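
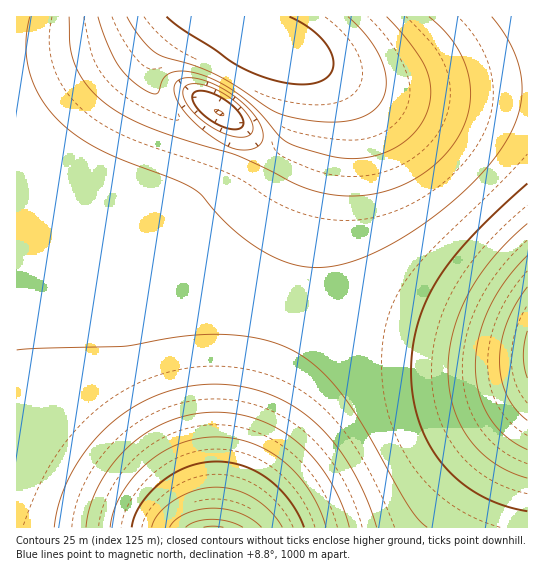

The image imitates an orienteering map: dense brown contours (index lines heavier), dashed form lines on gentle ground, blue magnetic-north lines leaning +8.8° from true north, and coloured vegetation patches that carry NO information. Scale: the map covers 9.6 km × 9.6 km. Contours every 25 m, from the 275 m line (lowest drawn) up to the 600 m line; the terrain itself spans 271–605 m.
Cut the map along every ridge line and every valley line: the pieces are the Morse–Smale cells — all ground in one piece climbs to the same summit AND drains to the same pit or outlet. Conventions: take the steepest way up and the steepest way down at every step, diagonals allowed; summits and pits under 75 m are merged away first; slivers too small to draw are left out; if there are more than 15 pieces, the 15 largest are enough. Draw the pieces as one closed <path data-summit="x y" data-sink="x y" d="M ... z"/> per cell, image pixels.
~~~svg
<path data-summit="213 527" data-sink="527 354" d="M17 148l0 380 511-1-1-176-34-3-68-13-138-34-52-17-38-19-30-18-25-20-33-34-42-14-30-16z"/><path data-summit="275 46" data-sink="527 354" d="M527 16l-298 0 29 24 32 13 7 13 0 31-6 32-12 18-16 8-17 0-12-3-29-13-23-16-18-18-8-12-5-16 2-18 32-43-168 0-1 131 21 16 30 16 42 14 33 34 25 20 30 18 38 19 52 17 138 34 68 13 34 3z"/><path data-summit="275 46" data-sink="219 113" d="M227 16l-41 0-31 41-4 12 1 14 12 22 18 18 16 12 36 17 12 3 17 0 16-8 12-18 6-32 0-31-7-13-32-13z"/>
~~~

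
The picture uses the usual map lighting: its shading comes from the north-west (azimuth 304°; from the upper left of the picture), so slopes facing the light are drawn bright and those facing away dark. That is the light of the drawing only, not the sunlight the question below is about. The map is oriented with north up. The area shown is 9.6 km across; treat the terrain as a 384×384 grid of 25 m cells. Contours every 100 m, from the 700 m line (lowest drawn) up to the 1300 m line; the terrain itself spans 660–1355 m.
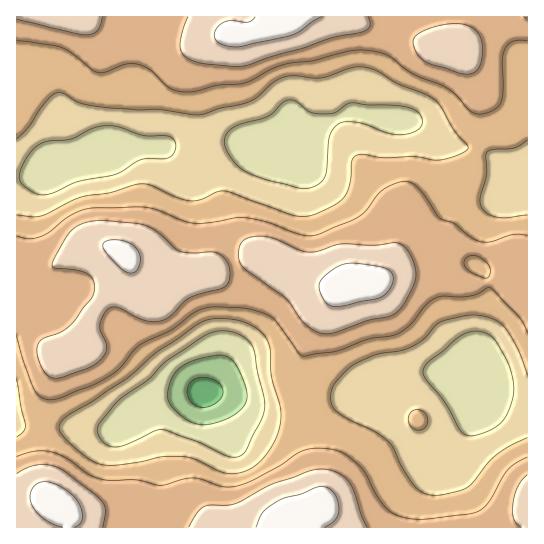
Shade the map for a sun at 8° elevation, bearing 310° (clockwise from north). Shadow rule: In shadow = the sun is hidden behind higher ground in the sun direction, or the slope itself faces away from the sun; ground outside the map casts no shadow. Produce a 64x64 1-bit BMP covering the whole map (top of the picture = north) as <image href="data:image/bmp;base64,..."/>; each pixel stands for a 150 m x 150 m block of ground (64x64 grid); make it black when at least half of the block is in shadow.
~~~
<image width="64" height="64" href="data:image/bmp;base64,Qk0+AgAAAAAAAD4AAAAoAAAAQAAAAEAAAAABAAEAAAAAAAACAAATCwAAEwsAAAIAAAAAAAAA////AAAAAAAD+AAAA/AAAAD4AAAB+AAAAAAAAAD4AAAAAAAAAHAAAAAAAAAAMAAAAAAAAAAAAAAAAAAAAAAAAAAAAAAAAAAAAAAAAAAAAAAAAAAAAAAAAAA/AAAAAAAAAP/+AAAAAAAD//+AAAAAAA///8AAAAAAD///+AAAAeAP///8BgAH+A////4HB5/8D////gf///wH///+B////Af///4H///8AH///gf///wAH//+B///+AAP//4D///4AAP//gP///gAAP/+A///+AAA//4B///wAAB//gD///AAAD/8AH//4AAAH/gAH/zAAAAD4AAH+AAAAAAAAAP4AAAAAAAAAPAAAAAAAAAAYAAAAAAAAAAAAAAAAAAAAAAAAAAAAAAAAAAAAAAAAAAAAAAAAAAAAAAAAAAAAAAAAAAAAAAAAAAAAAAAAAAAAAB4AAAAAAAAAHgAAAAAAAAAeDAAAAAAAAAx/AAAAAAAAAP+AAAAAAAAA/5wAAEAAAAB//gAH/wAAAH//AB//wAAAfn84H///8AAePzw////4DAwfOH////gOBAYB////+A4AAAP////4BwAAAf////AHwAEB////4AfAB4B////CD8AHAD///4AfwAMAH///gB/ABwAH//8AH9+eAAH//wAP//4AAD/+AAOf/AAAD/AAAAH8AAAH8AAAA=="/>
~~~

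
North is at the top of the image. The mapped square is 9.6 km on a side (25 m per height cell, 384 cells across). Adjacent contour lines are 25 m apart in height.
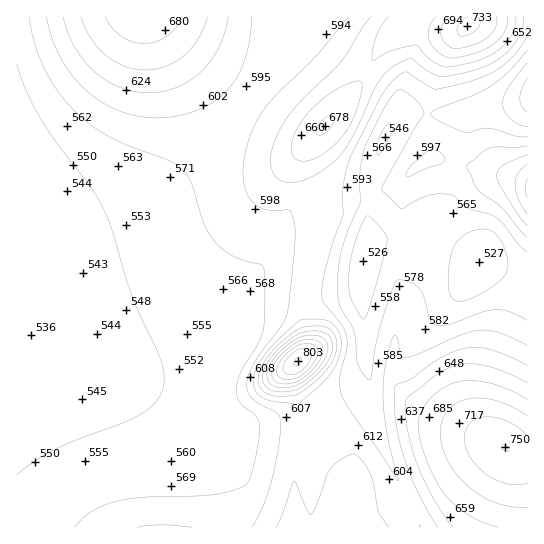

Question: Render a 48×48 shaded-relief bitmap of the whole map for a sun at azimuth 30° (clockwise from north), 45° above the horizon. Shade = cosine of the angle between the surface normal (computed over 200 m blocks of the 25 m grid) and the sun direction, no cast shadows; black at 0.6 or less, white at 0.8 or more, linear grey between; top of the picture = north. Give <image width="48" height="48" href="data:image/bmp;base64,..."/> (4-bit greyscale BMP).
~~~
<image width="48" height="48" href="data:image/bmp;base64,Qk32BAAAAAAAAHYAAAAoAAAAMAAAADAAAAABAAQAAAAAAIAEAAATCwAAEwsAABAAAAAAAAAAAAAAABEREQAiIiIAMzMzAERERABVVVUAZmZmAHd3dwCIiIgAmZmZAKqqqgC7u7sAzMzMAN3d3QDu7u4A////AIiIiImZqqqqqqqZiIiZiJmIqqdDNFVVVYiIiJmZqqqqqqmZiHiZiIiJqpYyNVVVVYiIiZmZmqqqqZmYh3iZiIiJqoQiRVVVVYiIiZmZmZmZmZmYh3iZiIiaqWMjVVVVVYiIiZmZmZmZmZmYd3iZiJmrqEIkVVVVVoiIiZmZmZmZmZmId3eJiJq7pzI0VVVVZ4iIiJmZmZmZmIiId3eJiZrLlTJFVVVmeIiIiIiZmZiIiIiId3eJmZq6hDNWZmZ4moiIiIiIiIiIiIiId2eJmZqpdDRmZ3iau4iIiIiIiIiIiIiHZmeJmImpZDVneImrzIiIiIiIiIiIiId2REV4mJqpVEZ4iZq8zYiIiIiIiIiIiIdkEAJXiJqoVGiImqvM3YiIiIiIiIiIiIdjAAAEeJqoVYmZqrzM3YiIiIiIiIiIiIdjAAAASKqnWKqqq7zM3YiIiIiIiIiIiIh1IAAAJpqnaaqqu7zMzIiIiIiIiIiIiIiHZFZ2V5qXeZqru8zMzIiIiIiIiIiIiIiIh4ruy7uneJqru7zMzIiIiIiIiIiIiIiIiKz//+yneJqru7vMy4iIiIiIiIiIiIiId5vv//2neJmqu7u7u4iIiIiIiIiIiIiHd3m+//2neJqqu7u7u4iIiIiIiIiIh3eHd3ebzdyXeJqqq7u6qoiIiIiIiIiHd3d3d3eJq8uXeJqqqqqqqoiIiIiIiIh3d3d3d3eImruXeJqqqqqpmYiIiIiIiId3d3d3d3d4mqqXeJmZmZmYiIiIiIiIiId3d3d3d3d4mqqXeJmZmZiHdoiIiIiIiId3d3d3d3d4iamHeJmZmIh2VIiIiIiIiId3d3d3d3d4iZmHeImZiHZkMoiIiIiIiHd3d3d3d3d4iJmGZ4iIh2VDIIiIiIiIh3d3d3d3d3d4iZh2ZniIdmQyAIiIiIh3d3d3d3d3Zmd3iZl2Vmd3dlQxAIiIh3d3d3d3d3d3ZmZ3iaqHVmZmZVQyEYiId3d3d3d3d3d3ZmZneJqYZmZmVVRDM4h3d3d3d3d3d3d3ZmVWeJqpd3ZmZmZVZod3d3d3d3d3d3d3dmVVZ4mpiHd2d3d4iXd3d3d3d3d3d3d3d2ZVVnmZiIiIiZmavHd3d2ZmZmd3d3d3d3ZmZniZmIiaqqqrzXd3ZmZmZmZ3d3eIh3d3ZneIiIiaq6q83nd2ZmZmZmZnd3eIiIiIiIiIiHiaqqq83ndmZlVVVWZmd3iIiIiJmZiId3iJmJmrzXZmVVVVVVZmd3iIiIiZmqmId2Znd3iau2ZlVVVVVVZmd3iIiImZqqqYdlVVVWZ4mmZlVVRFVVZmd3iIiImZmqqYdVQzNEVWeGZVVERFVVZmd3iIiJmZmZmYdUMiIiNFZ2ZVVERVVWZnd4iIiJmZmZiHZTMRERI0VmVVVEVVVmZ3eIiImZmZmIiHZUMhESI0VmVVVFVVZmd3iIiZmZmZiIiHdlRDMzRFZ2VVVVVWZnd4iImZmZmZmIiIh3ZlVmZ4iWVVVVVmZ3d4iJmZmZmZmZiIh4d3d3iJqg=="/>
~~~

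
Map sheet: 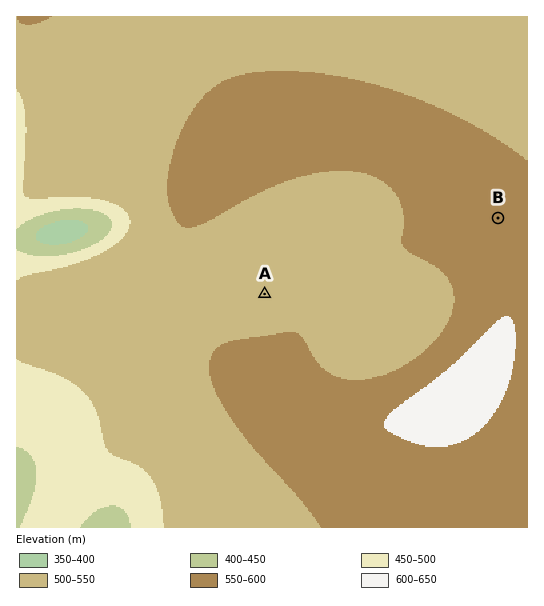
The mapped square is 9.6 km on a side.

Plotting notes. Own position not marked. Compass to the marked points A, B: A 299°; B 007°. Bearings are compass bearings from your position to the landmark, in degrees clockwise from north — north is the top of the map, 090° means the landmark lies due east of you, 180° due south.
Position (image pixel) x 474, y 410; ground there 610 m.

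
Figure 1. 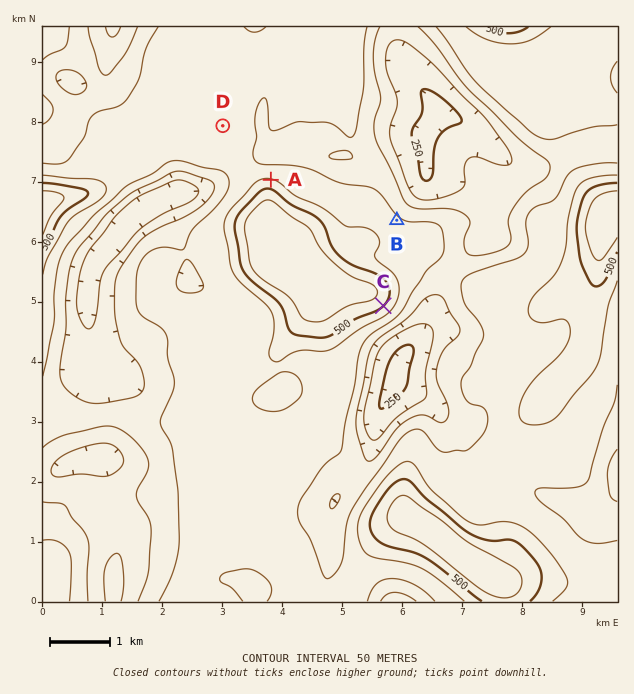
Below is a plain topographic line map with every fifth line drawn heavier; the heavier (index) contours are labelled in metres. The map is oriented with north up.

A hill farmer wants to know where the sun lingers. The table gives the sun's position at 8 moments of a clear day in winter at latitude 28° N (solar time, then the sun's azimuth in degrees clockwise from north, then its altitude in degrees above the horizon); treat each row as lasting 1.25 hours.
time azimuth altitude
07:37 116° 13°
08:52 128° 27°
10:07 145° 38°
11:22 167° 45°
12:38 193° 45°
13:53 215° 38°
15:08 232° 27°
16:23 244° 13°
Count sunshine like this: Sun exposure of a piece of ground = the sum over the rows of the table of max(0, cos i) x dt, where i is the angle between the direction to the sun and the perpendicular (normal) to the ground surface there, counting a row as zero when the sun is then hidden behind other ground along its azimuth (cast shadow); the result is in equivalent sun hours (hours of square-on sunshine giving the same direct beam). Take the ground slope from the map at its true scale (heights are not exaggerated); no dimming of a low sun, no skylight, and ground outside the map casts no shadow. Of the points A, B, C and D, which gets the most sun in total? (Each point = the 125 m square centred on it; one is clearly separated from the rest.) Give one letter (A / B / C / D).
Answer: C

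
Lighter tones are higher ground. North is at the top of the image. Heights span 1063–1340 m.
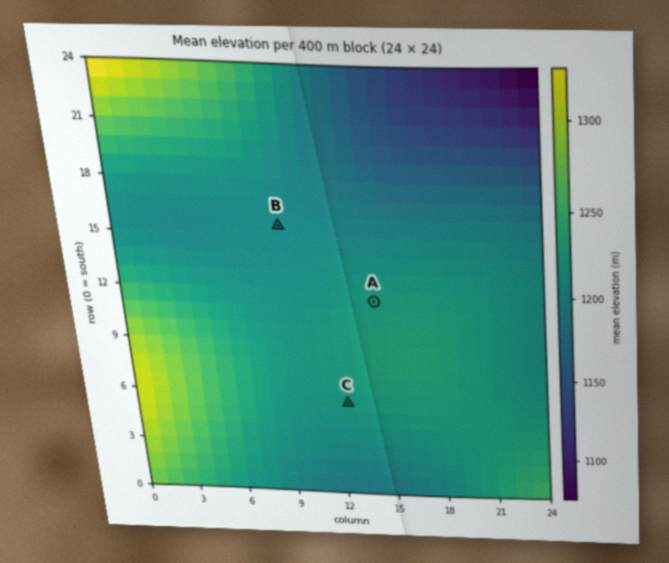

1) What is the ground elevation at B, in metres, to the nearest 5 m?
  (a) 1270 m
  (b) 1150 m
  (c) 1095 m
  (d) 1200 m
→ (d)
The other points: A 1220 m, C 1220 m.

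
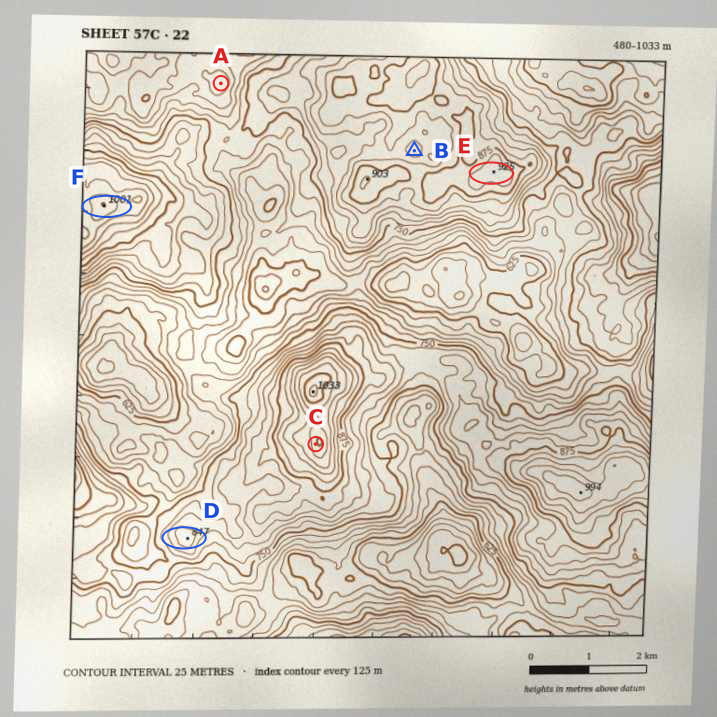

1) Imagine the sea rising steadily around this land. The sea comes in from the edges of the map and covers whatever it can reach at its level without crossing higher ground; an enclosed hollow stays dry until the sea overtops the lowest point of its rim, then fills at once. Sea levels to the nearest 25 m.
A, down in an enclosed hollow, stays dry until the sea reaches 650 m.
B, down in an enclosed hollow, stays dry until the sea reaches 850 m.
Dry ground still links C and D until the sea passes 800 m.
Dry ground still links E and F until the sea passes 725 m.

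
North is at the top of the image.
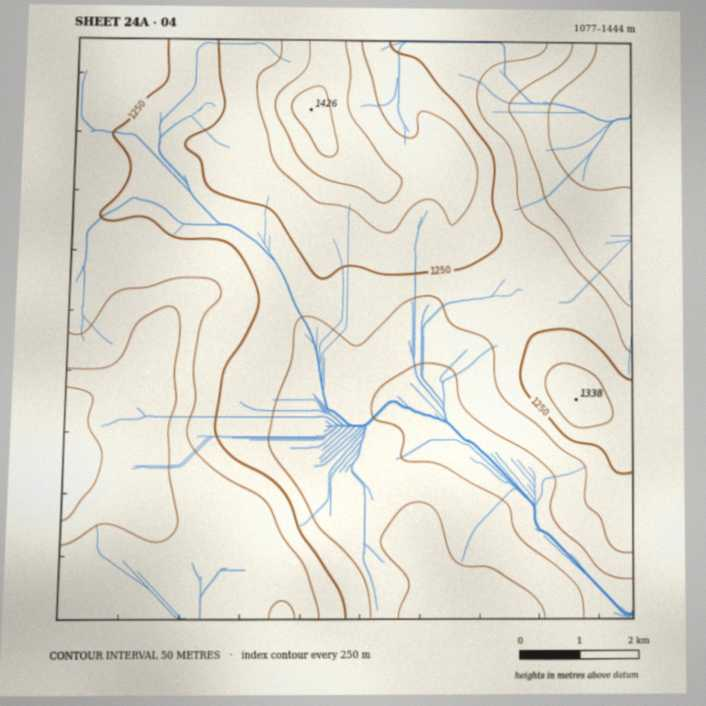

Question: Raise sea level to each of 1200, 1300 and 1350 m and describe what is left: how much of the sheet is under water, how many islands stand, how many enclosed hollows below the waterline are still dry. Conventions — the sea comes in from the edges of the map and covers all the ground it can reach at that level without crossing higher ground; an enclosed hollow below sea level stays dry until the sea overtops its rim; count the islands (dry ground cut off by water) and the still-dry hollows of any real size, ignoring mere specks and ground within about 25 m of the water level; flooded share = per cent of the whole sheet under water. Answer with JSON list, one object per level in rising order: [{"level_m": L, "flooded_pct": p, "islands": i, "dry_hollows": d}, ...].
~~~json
[{"level_m": 1200, "flooded_pct": 29, "islands": 0, "dry_hollows": 0}, {"level_m": 1300, "flooded_pct": 74, "islands": 1, "dry_hollows": 0}, {"level_m": 1350, "flooded_pct": 90, "islands": 0, "dry_hollows": 0}]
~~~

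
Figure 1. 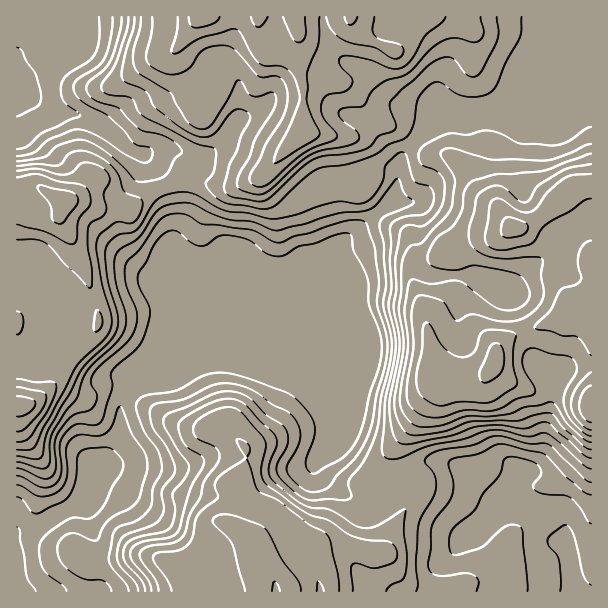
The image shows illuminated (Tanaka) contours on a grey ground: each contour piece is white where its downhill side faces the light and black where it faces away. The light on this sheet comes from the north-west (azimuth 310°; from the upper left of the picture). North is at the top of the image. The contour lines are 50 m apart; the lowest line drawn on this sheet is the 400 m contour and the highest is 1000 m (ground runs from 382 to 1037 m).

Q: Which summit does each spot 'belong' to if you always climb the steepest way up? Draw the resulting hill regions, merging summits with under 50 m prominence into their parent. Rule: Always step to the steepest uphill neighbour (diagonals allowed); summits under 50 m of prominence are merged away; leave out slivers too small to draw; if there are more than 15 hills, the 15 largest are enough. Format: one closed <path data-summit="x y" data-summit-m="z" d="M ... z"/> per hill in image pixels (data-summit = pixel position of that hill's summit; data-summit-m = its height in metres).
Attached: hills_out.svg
<path data-summit="201 17" data-summit-m="1024" d="M551 16l-131 0 2 7 16 18 7 16 0 9-7 24 0 11-9 20 0-12-22-3-11-4-25-32-27-9-10-10-6-10-4-14-1-11-282 0-3 22-15 11-7 8 0 38 19 7 16 12 29 1 19 9 15 10 14 14 15 6 15 17 11 26 5 22-4 38 5 12 0 25 6 15-3 12-15 35 2 8 45-45 116-48 4-4 7-19 54-45 6-17 1-16 5-15 31-31 7-4 12-4 14 0 7-2 23 1 7-5 7-6 9-17 28-28 4-6 1-20z"/><path data-summit="252 572" data-summit-m="887" d="M209 349l-21 0-11 5-13 11-1 7-5 7-23 6-8 7-6 10-1 30-4 9-10 17-8 19-14 17-6 10 8 2 5 24 6 12 0 45-2 5 481-1-6-39-6-12 1-16-5-10-11-4-21-4-21-8-10-6-20-22-16-2-15-6-20 0-13 6-29 20-10 11-23-1-18-11-17-17 0-8 3-6 13-13 5-11 0-21-7-28-9-9-33-13-34-3-14-4z"/><path data-summit="495 360" data-summit-m="1020" d="M392 247l-12 0-17 5-19 12-11 10-126 51-7 5-24 23 12-4 36 1 30 8 34 3 33 13 9 9 4 12 3 16 0 21-5 11-13 13-3 6 0 8 17 17 18 11 23 1 10-11 29-20 13-6 20 0 15 6 16 2 20 22 16 7-2-11 5-12 3-4 12-3 10-13 11-54 0-22-16-14-4-7-16-54-6-5-24-10-18-14-42-2-10-8-9-14z"/><path data-summit="65 201" data-summit-m="928" d="M18 96l-2 0 0 266 17-1 11-9 9 0 10 4 32 22 24-2 4 2 9 8 26-7 5-7 0-16 15-35 3-12-6-15 0-25-5-12 4-38-10-36-6-12-15-17-15-6-14-14-15-10-19-9-29-1-16-12z"/><path data-summit="591 405" data-summit-m="1037" d="M419 202l-30 2-52 44-7 19-4 4-107 43-9 5-6 7 6-1 123-51 11-10 13-10 23-7 12 0 15 5 9 14 7 6 8 4 37 0 2-4-4-14-14-27-12-14z"/><path data-summit="513 227" data-summit-m="1021" d="M591 102l-15 2-31 14-42 0-12-4-17 0-7 2-14 0-12 4-15 10-23 25-5 15-1 16-6 15 28 1 21 15 18 23 12 32 0 4 18 0 28 7 15-17 17-14 10-14 24-15 10-2z"/><path data-summit="20 405" data-summit-m="921" d="M53 352l-9 0-11 9-17 2 1 169 18-3 44-26 5-9 14-17 5-13 13-23 4-9 1-30 6-10 6-5-10-9-4-2-24 2-32-22z"/><path data-summit="591 302" data-summit-m="995" d="M591 222l-6 0-27 16-10 14-17 14-15 17-28-7-19 0 17 14 28 12 18 57 4 7 15 13 16-11 25-3z"/><path data-summit="351 17" data-summit-m="1006" d="M419 16l-95 0 0 11 7 20 13 14 27 9 25 32 11 4 22 3 0 12 9-20 0-11 7-24 0-9-7-16z"/>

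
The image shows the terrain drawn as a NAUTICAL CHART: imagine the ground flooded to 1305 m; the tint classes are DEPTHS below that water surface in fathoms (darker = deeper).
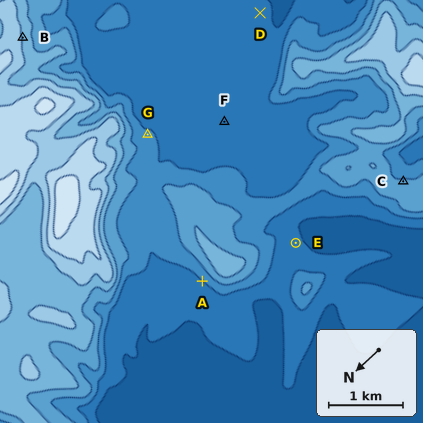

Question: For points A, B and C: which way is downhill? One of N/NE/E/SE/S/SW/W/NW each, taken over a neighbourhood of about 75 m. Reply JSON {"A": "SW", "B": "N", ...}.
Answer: {"A": "N", "B": "SW", "C": "SE"}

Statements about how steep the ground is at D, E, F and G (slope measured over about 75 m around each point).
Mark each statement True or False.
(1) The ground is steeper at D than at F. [True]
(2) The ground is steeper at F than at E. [False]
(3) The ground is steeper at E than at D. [True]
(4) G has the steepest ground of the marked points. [True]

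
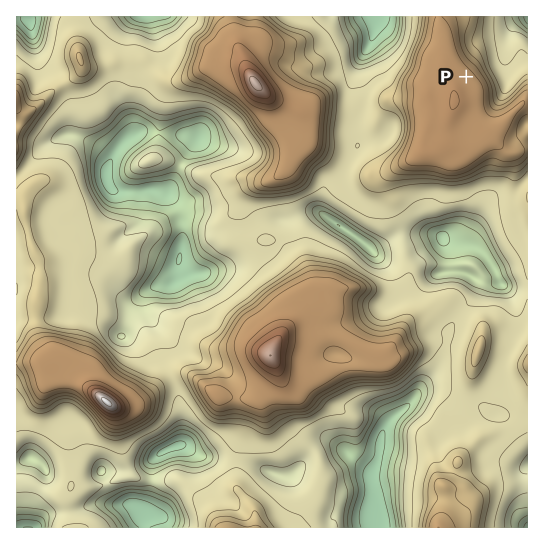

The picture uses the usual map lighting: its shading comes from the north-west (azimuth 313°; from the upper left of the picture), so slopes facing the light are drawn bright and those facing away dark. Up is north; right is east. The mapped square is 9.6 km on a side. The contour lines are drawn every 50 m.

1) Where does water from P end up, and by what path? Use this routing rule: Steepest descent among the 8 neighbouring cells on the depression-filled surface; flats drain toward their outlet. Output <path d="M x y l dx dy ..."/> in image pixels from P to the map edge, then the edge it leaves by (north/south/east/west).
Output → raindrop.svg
<path d="M466 77l16-16 17 0 4-4 3-16 4-10 12-12 5 0"/>
exit: east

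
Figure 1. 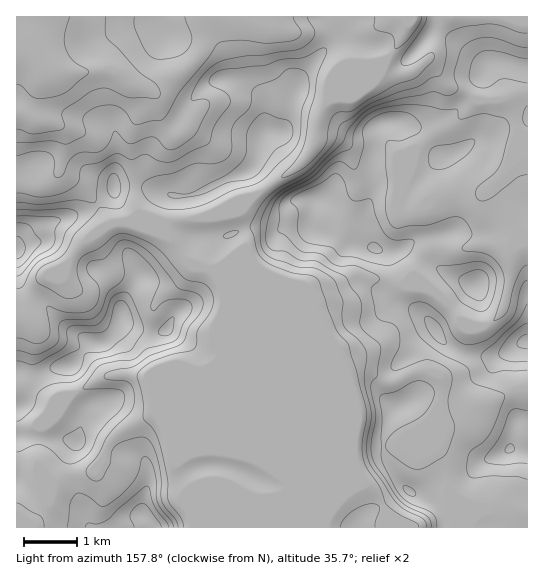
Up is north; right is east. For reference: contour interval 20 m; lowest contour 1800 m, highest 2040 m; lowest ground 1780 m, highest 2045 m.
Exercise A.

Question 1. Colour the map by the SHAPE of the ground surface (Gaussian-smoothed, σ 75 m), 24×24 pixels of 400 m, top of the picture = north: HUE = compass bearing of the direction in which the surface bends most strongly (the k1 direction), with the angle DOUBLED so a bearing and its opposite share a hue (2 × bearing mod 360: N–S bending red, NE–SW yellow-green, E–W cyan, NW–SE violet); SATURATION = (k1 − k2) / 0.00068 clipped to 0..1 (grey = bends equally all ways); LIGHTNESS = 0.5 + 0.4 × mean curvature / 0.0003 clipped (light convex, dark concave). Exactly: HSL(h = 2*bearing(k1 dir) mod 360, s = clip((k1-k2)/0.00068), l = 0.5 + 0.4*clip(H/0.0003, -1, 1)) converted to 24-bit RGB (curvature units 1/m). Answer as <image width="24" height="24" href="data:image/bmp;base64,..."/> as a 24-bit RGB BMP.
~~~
<image width="24" height="24" href="data:image/bmp;base64,Qk32BgAAAAAAADYAAAAoAAAAGAAAABgAAAABABgAAAAAAMAGAAATCwAAEwsAAAAAAAAAAAAAfnBlVouNeWqfdsildE7Ey5G+0PvVpADRaVGCf4B/f4B/f4B/f3+Af3+AXHiGgK2SqHaSejFSMAsDHP8VjJB1doR/fHB/hIhtabSIUV97aLhjcadeN2JeyLhp/8g1KxQ4eX94gH9+gW1qhY5ldIaBf3+AfoB/V4Nghj1ahwBmzf7zcKjNhF98iYJcanNkgI10urVbd0tuodIwN1kuY3hlZIhO/eukNBl/qmuzXHCveKi/bXO0g3GGf3+Af4B/fXaATwJJxv/WoKlRj2Z8eE+YxnmPjHlLX3Y+opY+T0mA1LalMsyRO3qPhr6w665mSjJwbo1hkINggnJfgHZ0gH9/gH9/f3+AVU1+ZjD/pc6DfXFxcX1zVGiHdY/A5artlJfcTtVsPHy7wYyg2nyGGmY6OpswwCddeWyAf4B/f39/gH9/gIB/f3+Af4CAgH9/WWR/ADHR2bJ3Z39keoB+YYN1UXJZc4pMy4ll26uTM3pzS5aGy5Wt0qDLRMeURjhyf3+Af3+Af3+Af3+Af4B/gH+AgH9/gH9/cGp/GgRd8evAfnyyWoSHiHR+X3thOXtptNGEuFxMoSxHPnYOCKYY02mZ0WWWVT54f4B/f39/f3+Af3+Af3+AgH9/gH9/gH9/VDd2Rf+5hcExw3NxfV6lllONqVNkU6JDXnIteYnXzZ/68df0rBxjIyoJppkNFT4TW3E8fIpfdoJ+f3+AgH9/gH9/gH9/f3+ASSxxT8BQz42NdaI/ZDMtaXw4Y46vy26Um1pSiYtGRUEk50Eh7aj5wKfujJTJx1rkN96FOb6paGeEf3+AgH9/gH9/gH9/gGd8cS1IbZJFaZ9LuEVw0E+2kv/1MWXbtHjr8NX0fVhHL3GEqvbdkiTS/GmUkePWKCDZ9cjNMGtbSHh6f3+AgH9/gH9/f3+AZSx4kq3KrJW+YouUaFad0/jbbxlgVVETAz0a4rZyUaF5e9unXFksGxMi5va94DtgKWhmtN+f4LHrLT6cf3+AgH9/gH9/fG+AU0KQiINTnbFlbY+padu7xVIkdAtI2N2dBZOGofYLKf8AXGAudjxwbq5AJp0a5UQ9hda5Opt8m0xBjkJ/f3+AgHRyeU81U0UfYlYsX6k9dbZFj5dBcndFhi5ecLHe3u3mTEjYAPDg9cuoEmAqB3hspMjdljrEy/HQl3SycSlcfVxNf41gZXd/nglIvkRquHSVTaS9bJvIVMibg9q7P4mYYsSiMaZapMVOuyRmLZxm5q/e36/rJXmCEkQeKtVf37hIfB4ykUWXk5y8pIjBTTSoflDpkGvSybDPeMTVcZu4k9O0SIfMwIHWm2fIu4JlPJ9Ii1liaYBsv5jY1p/y7MD3QzDQWnkcaHgsfE04boMfSWgWU302NDaTMjPWz2VztcJ2kIdnXJWWu8+IPzNSXXw9aXlHv6J6h1aRj2uBhnWGd34gSFMlsz84sSCV89vFGCaWl5PUtLPix53kVcgpL1oZADMd1sz/6c/81qLVWI2WxItvSUCBlW9tWXtYh5VWdmdegHR5f4aJpYRrSX5UUz97UIbE9PLXMiKnarakonC0g3qnuXzd7b72Rtp4ADMGAD4A/8fXsV7BwYRaYUyUg2yPp3KDdYtgfYNpWYZpe4N4lInGs5rOOn66TZJm1cg/gkaec61kQFpusXZ3Z0ZQkWBQ35KJtWlmADMjKp4H/Bpo2LaDg0p+VHtmg5SwupXIcXCibaGTanqAcI9BiVYzdTIxil1IlshoPXV1uWRve1g1Vng8pnSjcoSm07S32L/eJE+6EUZeMDvg8by/u2Koc7q5Rp9yUIBluo2rpnmobl+Hn51FWHixeIy6k6W2qLyiaVCcRkp2zXqbQINvYYZPZ4NRucNvr09H02s2BnJyB4Vbkprr69T3zZLhnHC7jWq4VZBQmFlgkWaZd7OLVHFucXNenKF2opdbcjU4d2tDPpiE53PNU8GdVraYfKtvnGWd7NvFHDViY3pUCUQGZ38XllVCvmNefCM7wFs9WY9KZ35Snmhbb1JifGk/fpsya0EzjV1cpaVmLXQwGH5R4aSog37AeXG3lZ7K55Kzbi2dXnpgeYBnLo5kapgOdH0kom6oxbCtineygJfHgmxuclmGiIqmqpmwaluXfIeRpZCXm7SvNIKOU6A9co1RU3pFan5AkjhW4n+fYWapd461K6y2/4fzG1GnZryHirWgk7W6V2mWeHKHbH2RcpCAmG9uhm+YfoKYkqSOla2BWl6Gd4Vpg4Bfe3JcdkFRlEg5ncFsjXd5apBljJRgCCIr/sKSQJJngI1Aj3g7blZE"/>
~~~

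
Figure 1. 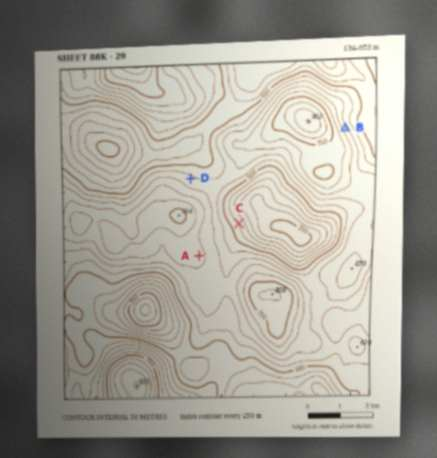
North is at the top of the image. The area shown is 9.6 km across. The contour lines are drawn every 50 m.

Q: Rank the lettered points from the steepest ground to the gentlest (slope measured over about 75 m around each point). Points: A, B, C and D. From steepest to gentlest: B C D A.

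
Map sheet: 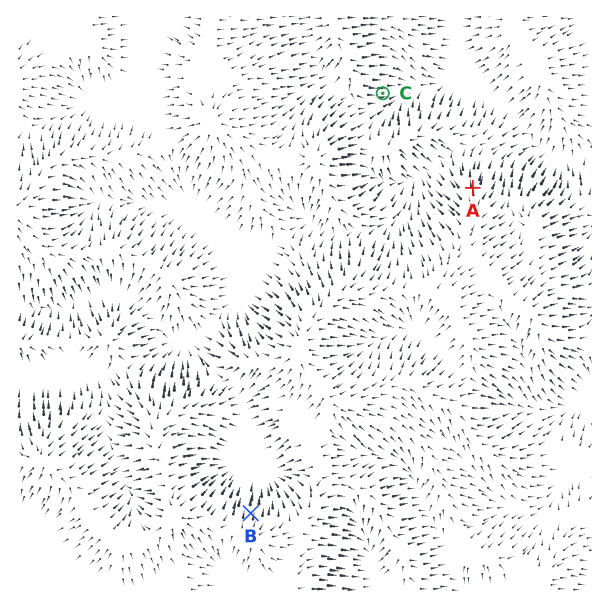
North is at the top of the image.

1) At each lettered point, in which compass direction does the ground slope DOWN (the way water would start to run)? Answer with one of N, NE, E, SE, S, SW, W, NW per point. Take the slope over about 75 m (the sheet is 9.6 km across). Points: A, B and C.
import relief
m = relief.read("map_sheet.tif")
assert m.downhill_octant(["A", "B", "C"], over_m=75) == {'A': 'N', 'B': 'N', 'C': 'E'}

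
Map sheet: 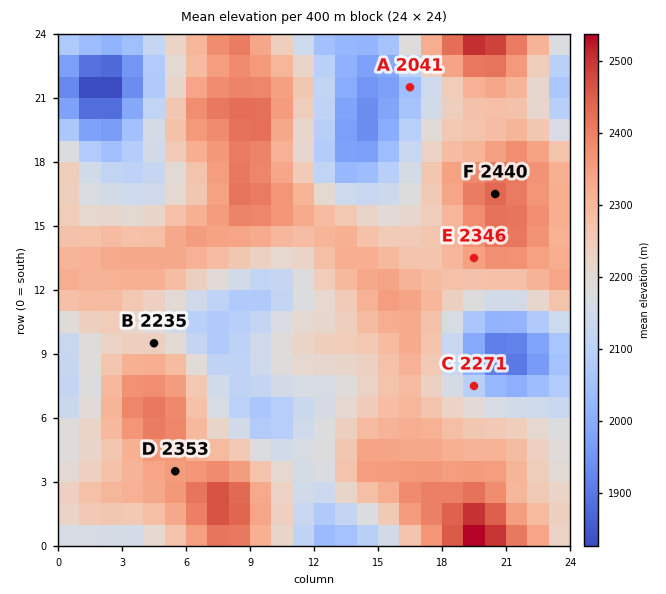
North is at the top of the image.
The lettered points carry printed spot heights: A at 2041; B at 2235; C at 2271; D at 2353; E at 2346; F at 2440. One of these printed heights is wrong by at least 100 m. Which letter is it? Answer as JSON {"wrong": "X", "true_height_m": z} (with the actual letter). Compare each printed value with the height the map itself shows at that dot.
{"wrong": "C", "true_height_m": 2096}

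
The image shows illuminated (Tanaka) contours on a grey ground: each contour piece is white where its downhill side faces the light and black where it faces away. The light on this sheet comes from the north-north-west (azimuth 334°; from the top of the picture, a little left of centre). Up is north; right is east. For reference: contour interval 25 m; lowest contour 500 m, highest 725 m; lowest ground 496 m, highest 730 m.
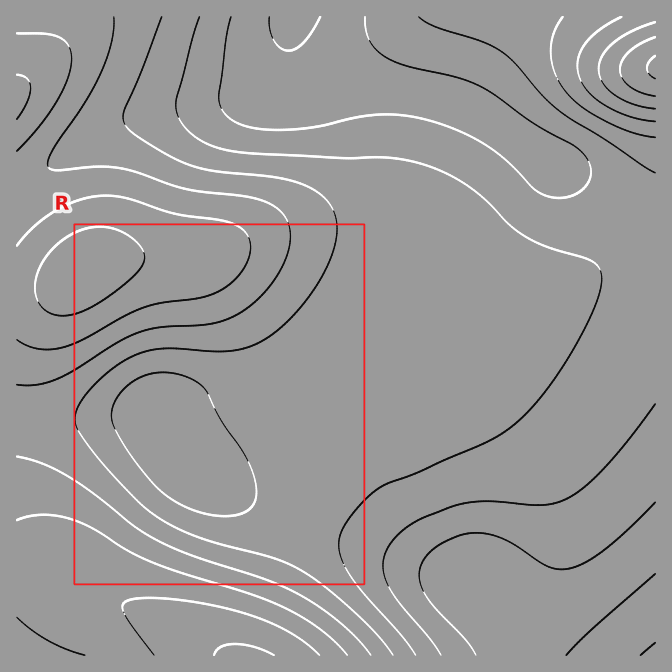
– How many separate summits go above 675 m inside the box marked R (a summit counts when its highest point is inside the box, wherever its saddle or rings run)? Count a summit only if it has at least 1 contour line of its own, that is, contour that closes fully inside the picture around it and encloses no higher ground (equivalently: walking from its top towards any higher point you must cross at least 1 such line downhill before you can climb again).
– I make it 1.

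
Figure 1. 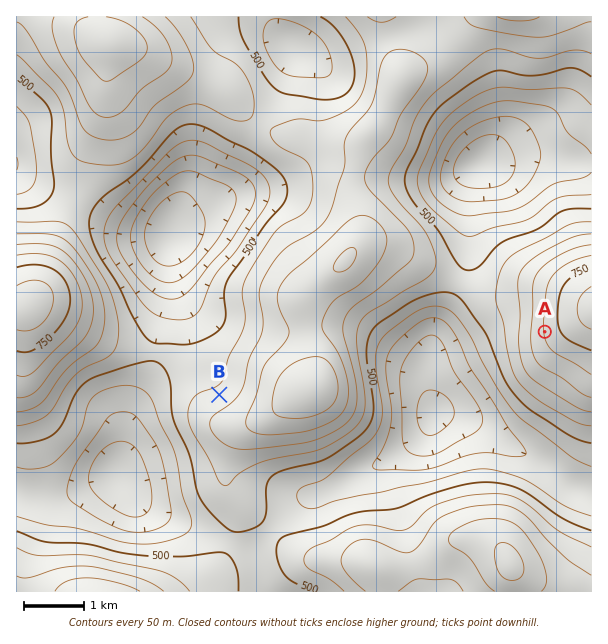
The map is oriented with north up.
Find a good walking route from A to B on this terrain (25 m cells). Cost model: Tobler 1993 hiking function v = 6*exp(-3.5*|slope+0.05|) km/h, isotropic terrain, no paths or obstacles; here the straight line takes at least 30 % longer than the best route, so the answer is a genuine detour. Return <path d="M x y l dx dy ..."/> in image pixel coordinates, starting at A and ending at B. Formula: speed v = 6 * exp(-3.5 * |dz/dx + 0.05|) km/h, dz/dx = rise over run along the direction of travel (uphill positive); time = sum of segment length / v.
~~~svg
<path d="M545 332l-12-6-5-5-63-31-64 0-18 9-12 0-111 55-11 11-7 15-8 7-15 8"/>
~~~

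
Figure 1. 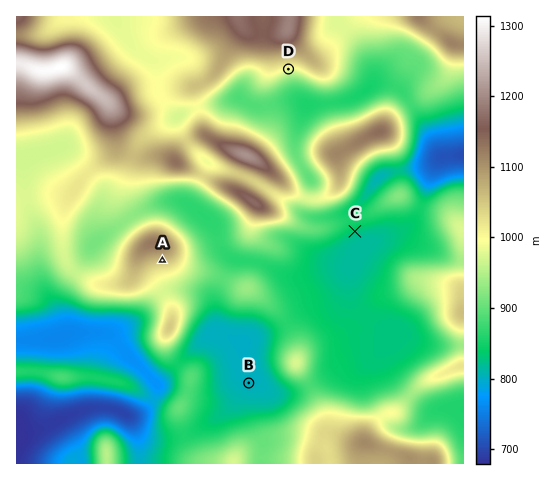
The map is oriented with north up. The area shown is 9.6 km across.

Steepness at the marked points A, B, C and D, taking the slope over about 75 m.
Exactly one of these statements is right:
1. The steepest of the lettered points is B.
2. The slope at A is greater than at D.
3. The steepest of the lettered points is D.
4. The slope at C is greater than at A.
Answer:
3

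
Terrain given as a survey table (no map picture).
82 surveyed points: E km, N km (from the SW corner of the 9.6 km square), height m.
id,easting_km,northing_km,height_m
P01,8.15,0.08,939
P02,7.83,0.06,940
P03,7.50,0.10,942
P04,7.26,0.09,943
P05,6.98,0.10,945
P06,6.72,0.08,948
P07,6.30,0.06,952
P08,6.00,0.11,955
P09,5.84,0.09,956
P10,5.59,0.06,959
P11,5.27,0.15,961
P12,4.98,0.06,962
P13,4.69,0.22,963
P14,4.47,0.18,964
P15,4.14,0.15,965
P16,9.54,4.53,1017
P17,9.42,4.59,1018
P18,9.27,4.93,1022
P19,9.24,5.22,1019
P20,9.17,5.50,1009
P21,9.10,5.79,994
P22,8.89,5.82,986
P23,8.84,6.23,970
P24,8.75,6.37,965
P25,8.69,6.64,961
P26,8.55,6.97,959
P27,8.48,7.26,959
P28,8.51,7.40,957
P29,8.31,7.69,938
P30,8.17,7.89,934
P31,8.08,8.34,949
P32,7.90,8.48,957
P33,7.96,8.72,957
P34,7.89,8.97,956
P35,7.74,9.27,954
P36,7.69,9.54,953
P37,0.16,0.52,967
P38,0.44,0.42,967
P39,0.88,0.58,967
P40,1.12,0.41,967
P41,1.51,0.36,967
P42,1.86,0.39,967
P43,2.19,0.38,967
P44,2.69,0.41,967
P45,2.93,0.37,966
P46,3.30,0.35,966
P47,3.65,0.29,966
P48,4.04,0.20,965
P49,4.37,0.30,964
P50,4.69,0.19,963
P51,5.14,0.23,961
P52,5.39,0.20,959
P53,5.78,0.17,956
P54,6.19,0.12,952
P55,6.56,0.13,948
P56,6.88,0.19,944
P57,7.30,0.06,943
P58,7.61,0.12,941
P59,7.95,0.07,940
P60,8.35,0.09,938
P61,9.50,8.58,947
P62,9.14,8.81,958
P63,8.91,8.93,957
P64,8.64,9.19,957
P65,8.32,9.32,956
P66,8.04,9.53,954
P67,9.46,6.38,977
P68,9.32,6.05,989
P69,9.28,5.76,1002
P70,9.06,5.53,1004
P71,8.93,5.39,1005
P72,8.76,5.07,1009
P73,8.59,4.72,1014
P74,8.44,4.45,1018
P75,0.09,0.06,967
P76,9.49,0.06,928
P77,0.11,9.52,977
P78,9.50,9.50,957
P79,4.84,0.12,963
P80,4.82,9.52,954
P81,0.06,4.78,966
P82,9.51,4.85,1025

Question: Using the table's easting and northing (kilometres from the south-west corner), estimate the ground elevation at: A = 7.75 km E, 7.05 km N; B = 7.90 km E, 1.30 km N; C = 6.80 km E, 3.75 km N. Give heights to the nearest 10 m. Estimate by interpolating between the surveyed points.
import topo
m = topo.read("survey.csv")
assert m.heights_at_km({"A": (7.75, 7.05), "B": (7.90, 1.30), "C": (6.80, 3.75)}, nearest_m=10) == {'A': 960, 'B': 930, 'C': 990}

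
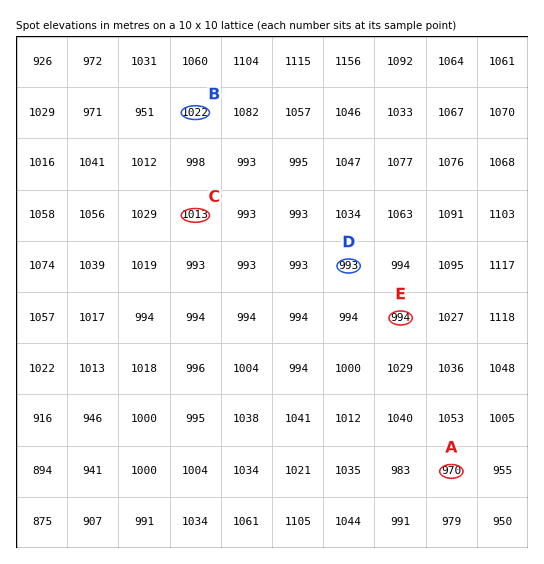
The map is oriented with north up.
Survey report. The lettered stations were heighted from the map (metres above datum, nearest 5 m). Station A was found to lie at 970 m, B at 1020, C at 1015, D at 995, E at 995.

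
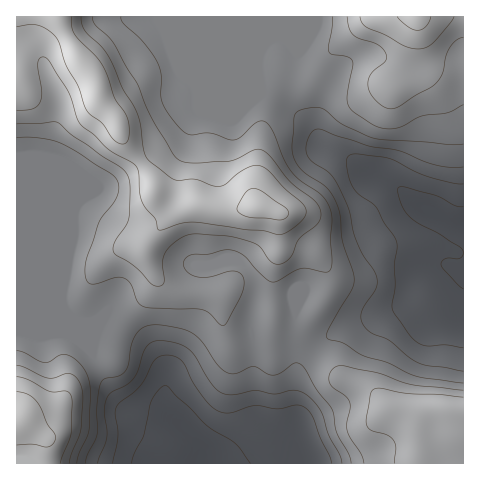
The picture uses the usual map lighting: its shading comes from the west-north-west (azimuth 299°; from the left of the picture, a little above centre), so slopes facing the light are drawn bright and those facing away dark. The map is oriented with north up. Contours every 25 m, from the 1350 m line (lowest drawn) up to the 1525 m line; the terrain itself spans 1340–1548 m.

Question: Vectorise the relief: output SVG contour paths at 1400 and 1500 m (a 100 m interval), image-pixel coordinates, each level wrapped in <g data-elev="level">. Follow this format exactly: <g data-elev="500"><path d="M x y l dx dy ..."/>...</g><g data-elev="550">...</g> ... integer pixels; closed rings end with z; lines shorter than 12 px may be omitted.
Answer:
<g data-elev="1400"><path d="M98 463l9-25-3-27 3-14 4-5 14-6 7-6 6-9 8-24 6-5 8-1 18 2 11 7 7 7 16 27 5 6 6 4 11 1 22-5 20 4 17-4 7 1 6 3 9 9 6 9 7 22 11 20 3 9"/><path d="M463 371l-36-5-9-3-11-7-17-15-19-8-7-7-3-6 0-7 3-7 12-18 1-5-1-7-13-21-6-12-4-12-4-22-12-25-8-11-20-14-3-6 0-7 6-14 3-2 5-1 49 17 31 5 34 14 15 2 14 0"/></g><g data-elev="1500"><path d="M60 463l11-31 1-29-1-8-5-4-17 0-21-11-11-3"/><path d="M17 111l16-2 7-6 2-12-4-28 3-6 5 1 4 5 18 28 9 27 4 7 14 10 14 15 23 12 5 5 2 6 1 19 1 8 5 9 9 9 4 12 22-7 13-1 51 8 18 1 17 4 11-5 13-12 2-7-3-7-19-16-15-17-7-5-7-1-7 3-11 6-12 10-8 2-22-7-16 2-5-1-24-19-6-9-4-28-4-14-13-21-16-35-23-25-3-12"/><path d="M360 17l3 7 5 4 17 7 20 11 13 3 8-2 7-4 17-19 4-7"/></g>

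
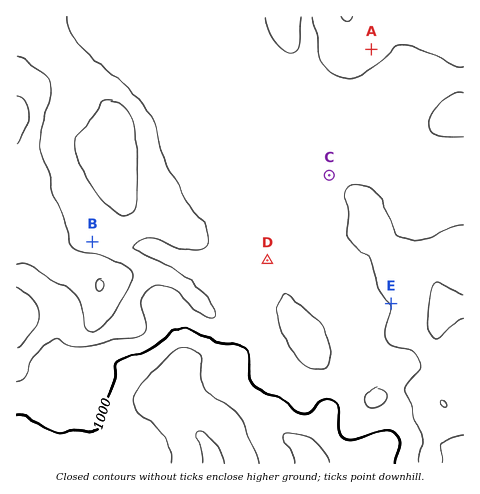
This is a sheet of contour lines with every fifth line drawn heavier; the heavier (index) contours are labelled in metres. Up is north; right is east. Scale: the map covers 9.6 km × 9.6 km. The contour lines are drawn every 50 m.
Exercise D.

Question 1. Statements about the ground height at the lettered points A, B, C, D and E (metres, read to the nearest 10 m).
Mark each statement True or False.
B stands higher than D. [True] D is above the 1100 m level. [False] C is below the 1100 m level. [True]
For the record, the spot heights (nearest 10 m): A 1070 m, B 1080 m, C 1020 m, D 1020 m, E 1050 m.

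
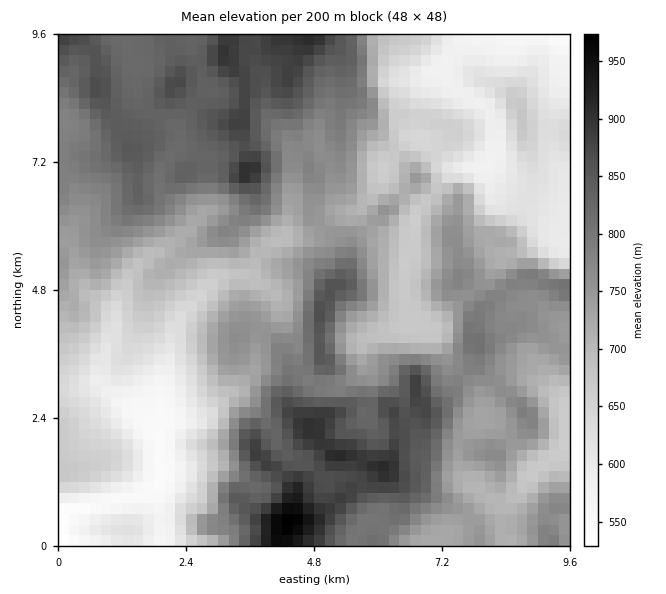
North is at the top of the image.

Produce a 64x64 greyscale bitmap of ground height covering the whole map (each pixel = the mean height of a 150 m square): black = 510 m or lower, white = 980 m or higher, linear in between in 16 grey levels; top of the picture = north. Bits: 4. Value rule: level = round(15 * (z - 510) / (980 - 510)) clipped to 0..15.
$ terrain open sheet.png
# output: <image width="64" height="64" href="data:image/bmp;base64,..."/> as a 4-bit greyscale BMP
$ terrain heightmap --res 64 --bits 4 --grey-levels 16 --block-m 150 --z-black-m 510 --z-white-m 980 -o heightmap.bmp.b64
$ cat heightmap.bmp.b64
<image width="64" height="64" href="data:image/bmp;base64,Qk12CAAAAAAAAHYAAAAoAAAAQAAAAEAAAAABAAQAAAAAAAAIAAATCwAAEwsAABAAAAAAAAAAAAAAABEREQAiIiIAMzMzAERERABVVVUAZmZmAHd3dwCIiIgAmZmZAKqqqgC7u7sAzMzMAN3d3QDu7u4A////AAESIjMzMiIjRVZ4m83u7t3LupmqqYd3d3d4iHdneImYESIjM0MyIiRWeImavO7u7cy6mZmZmHd3d3eHd3d4mYgRIjM0RDMiNGiZmZq97//u3LqpmZmZh3d3d4d3d3iIiBESIjMzMiI0Z4iZq83u/+7cy6mZmqmYh3d3d3d3eIiIERESIiIiIjRVZ5q7vN7u7dzMuqmaqpmIiId3ZmZ3iIgiERERESIiNERXmru7ve7czMzLqqqqqpmId3ZmZmeImDMzIiEREREjRFebu6q83tzLzMy7u7u6qYd2ZmZmZniIRERDMiIRESI0V4qqqqvN3Lu8zMzMy7uph2Zmd2ZWZ3dVVVREMyERIjRWeJqru8zMu7vMzMzLu6l3Zmd3dlVmZlVVVVRDIhESNFVnmrvMu7u8zMzN3cu7qYd3d4h2VVVmVVVVVEMiESI0RWeazMu7u7zczM3dy7uph3eIiHZlVVVVVVVUQyIRIjRWaJvMu7u7zd3czMzLu6qHeIiId3ZVVVVVVERDIREjRVZ4rMu6u8zMzMy7vMu7uod4iIiHd2ZVVVRERDIhESNEVniry6q8zMy7u7q7y7u6mHd4iIiIdlVVVERDIhERIjNFaJu7qrzNzLu7qqvLu7qYd3d3iIiGVVVERDMiERESIzRnmqqqvMzMy7qqu8u7u6h3d3eImYZVVURDMiERERIjNFeJmavMzMzLuqq8y7zLqYd3d4mYdlVURDMiIRERIjNEVneJq8y7u7u7qry7zLuph3d4iZh2VURDMyIiIhEiNEVWZ4mru7qqqqqqu7vMupmId4iIh2ZVRDMyIiIiIiM0VWZmeZqqqZmZmZmqq8y5mZiIiIh3ZlVEMzIzMiIiIzRWZmd4maqZmZmIiImrzKmZmIiIh3ZmZkRDMzMzMiIjRFZ3d3eJmZmqqYh4iJvLqYiZmIh3d3ZnVEQzNEMzMjNFZ3iHd4mZmauph3iJmqqYiJmZiId3d3dVRDM0REMzNEVniIh3iZmau6l3d4iIiIiImZmIh3d3eFVUQzRERDM0VWeIiHeJmZq7mHZnd3d3d3iZqZiHd3iIVVVENEREQzRWd4iIiImYmrqXZmZmZmZmaJqpmYiIiIhmZVQ0RVRENFZniIiIiIiaupd2ZmVVVVVnmZmZmIiIh2ZmVERFVVREVWeIiIiHeJq7mHZmZVVVVWeZmZiIiIiIZmZVREVVVERFZ3iIiHd3mruod3ZmVVVWZ4mZmIiIiIhndmVEVVVVREVWd4h3dneKu6mId2ZVVWZ3iZmYiIiIiHd2VURVZlVURFZnd3dmZ4q7qpmHZlVWZ4iImZmIiIiId2ZmVVVmZlVUVWZ3dmZnibu7qph2VVZ4iIiImZiIiZl3ZmZlVWZmZlVVVmZmZneJq7u6mHZVVniJiIiJmZmZmndnd2ZVZmZmZVVVZmZnd4mqu7mHdlVWeImZh3iJmZmYh3d3dmVmd3ZmZVVmZnd4iZmqqYd2VVZniJiHd3iZh2aHd4d3ZmZnd2ZmZmZmd3iImZqph3ZVVmeIiId2d3dlRId4iId2ZmZ3d3d3d2Zmd4iIiZiHdlVVZ4iId3ZmZUMzd3iIiHd2Zmd3iIiHZmZmd4iIiHd2ZVVniId3d3ZUMzN3iIiIiHd3Z3eIiId2ZmZ3eIiId3ZlVmeIh3d3dlQzM4eIiJmYiId3d4iZiHdmZneIiId3dmVWZ4iHd3ZlQzMziIiImZmZiId3eImZiHdneId3d3d3ZVVniIdmVURDMzOIiIiZqqmZiHd3iJmZiHeIh3dmd4h1VWd4d1REREMzM4iIiJmqqpmYh3d4maqYd4iHd3ZneHZVVnd2UzM0QzMzmIiJmaqqmZmIiImaqph3iIh3d2Znd2VWd4ZDMzNDMzOZiZmZqqqaqZmZmru6mHeIiIiHZVZndmVndkMzMzQzM5mZmZmqqqqqqqqrzMupiIiIiIdlVWd3ZUVUMjMzREMzmZmZmqqqqqqqqrvNy6mIiZiIh2VVZ3dlMzMiIzNEQzOZmZqqq7qqqqqqq83MuYiZiIiHZVVmdlQzMiIiM0RDM5mZqqq7uqqqqqqrvMu5iJmIiIdlVVZlVEQzIiI0REMzmZmaq7u7qqqqqqu7u6mImIiJh2ZVVVREVEQyIjRUQ0SZmZqru7uqqqqqu7u6qYmYiJmIdmZURERVVDMiNVRERJmZmqu7u6qqqru7zLqpmZiJmYh3dlRERFVUQyNFVEREmZmqu7u6qqqqu7zMupmZmYmZmId1VVVVVVRDI0VVRESZmau7uqqqqqu7vMy6qqqpmZmYiHVVVVVURDMjRVRERJmaq7uqqqqqq7u7zLqqqqmZmZmYdVVUREQzMiNVVEMzmaq7uqqqu7uqu7u8u7u7qpmZmZhlVERDMyIiNFVUMzOaq7u6qqq7u7qqq7y7u7u6qZqpmFREMzMiIjNEVVQzM6qru7qqqrvLuqq7vLu8zLqqqqmHVEMzMiIzNERFRDMiqqu7uqqqq8y7q7vMu7zMu6qqqYZEMzIiIjNEREREMiKqq7u6qqqru7u7zMy7vMzLqqqqhlRDMyIiMzMzMzMyIrqru7qqqqq7urzMzLvMzMu7u6qGVURDMiIzMyIiMzIiu7u7qqqqqqqqvMzMzMzMzMu7uoZVVEQzIiIiIiIjMiLLu7uqqqqqqqq8zMzMzMzMzLu6hmVVVEMiIiIiIiIiEczLuqqqqqqqqqvMzMzMzN3cu6mGZVVVQzIiIiIiIiER"/>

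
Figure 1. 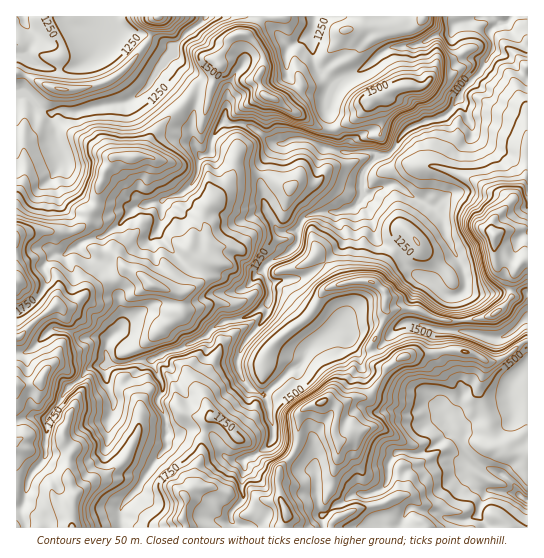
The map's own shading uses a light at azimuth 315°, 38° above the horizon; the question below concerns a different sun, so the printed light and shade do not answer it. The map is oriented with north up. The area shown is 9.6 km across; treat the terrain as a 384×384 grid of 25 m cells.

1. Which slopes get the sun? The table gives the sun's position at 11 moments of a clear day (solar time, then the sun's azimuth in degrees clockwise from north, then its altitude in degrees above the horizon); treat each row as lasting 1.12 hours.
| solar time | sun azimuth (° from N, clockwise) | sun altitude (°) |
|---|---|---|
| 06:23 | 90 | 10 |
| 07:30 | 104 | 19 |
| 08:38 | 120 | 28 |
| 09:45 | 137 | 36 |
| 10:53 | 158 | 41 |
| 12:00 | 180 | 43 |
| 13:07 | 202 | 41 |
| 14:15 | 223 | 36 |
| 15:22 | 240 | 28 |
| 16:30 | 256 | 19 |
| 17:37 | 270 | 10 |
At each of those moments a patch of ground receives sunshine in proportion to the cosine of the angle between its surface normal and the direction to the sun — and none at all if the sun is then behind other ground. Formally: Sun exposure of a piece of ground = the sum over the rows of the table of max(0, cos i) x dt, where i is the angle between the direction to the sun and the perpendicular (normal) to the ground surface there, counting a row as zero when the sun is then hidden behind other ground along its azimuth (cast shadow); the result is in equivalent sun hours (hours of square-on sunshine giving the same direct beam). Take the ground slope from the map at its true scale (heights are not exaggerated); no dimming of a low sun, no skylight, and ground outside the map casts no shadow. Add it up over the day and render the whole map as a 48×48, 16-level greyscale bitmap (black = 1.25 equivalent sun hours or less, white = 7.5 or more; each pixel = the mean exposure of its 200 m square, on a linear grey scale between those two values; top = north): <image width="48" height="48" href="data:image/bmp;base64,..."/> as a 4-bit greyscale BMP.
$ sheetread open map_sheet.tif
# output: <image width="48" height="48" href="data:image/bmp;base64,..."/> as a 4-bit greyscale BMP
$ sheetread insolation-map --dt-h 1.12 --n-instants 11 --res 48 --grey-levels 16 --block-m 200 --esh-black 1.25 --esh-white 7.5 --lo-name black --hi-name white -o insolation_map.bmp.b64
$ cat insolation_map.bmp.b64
<image width="48" height="48" href="data:image/bmp;base64,Qk32BAAAAAAAAHYAAAAoAAAAMAAAADAAAAABAAQAAAAAAIAEAAATCwAAEwsAABAAAAAAAAAAAAAAABEREQAiIiIAMzMzAERERABVVVUAZmZmAHd3dwCIiIgAmZmZAKqqqgC7u7sAzMzMAN3d3QDu7u4A////AKqrqYmZmYm8mamcyp3Iad3Lu6qGeHjLmJq7qqmZmHd5u8uJu7p5t0rdzLibu7mYdbq7q826mIrLu722ureJraIkjNyYh3hUQ6mqqa3tyJzIrMl1RZm6m8zaRYipiZmarbiZuXm7uWZHh0MxObqKrM3cl4maqqunvcppmYZ724VUZ1Q1Z3mqrO7KmKmZqrm9282Iq7hXvLdmaZiXURfLvN3btlaLu6zdy8p6yrpmnMp4d5zugTfLzM3Mzdyoqru7qqt4tldle8qKmL23dFm7y6vO7IaKmqmpmnY1i3dleqqszNtlU3u8yqmJhomZqqqqmsqUi8uXeaasqpVFVInO67h1aqqqqru6qs3YKKqXiXWpmWVjVGM4zKu93Luqu7uqqszbM5h5hpWJqYdCJ2QRJkR6u7u8zKy6uprMtDhodnWJl3hFyWUzIUM4zd3u3Mzbqmad3FVUZTZph4hZy6ZVQRZIzv/+7u7tumdYqbuZl0Nmd5pnq7uYdCNmW/7d7/6t7LdWmbuZvfxQFmuEesuqmHSWMziJu4MAnuxlaHqoid/9gli1Nr3LqphpUQAQAAAABlzHje7KmavP/EBZQ1rduqmXxzJGZ4vcc1bf7czcuZm93upjVFWM27qrzs3rdpz/6rdsu83d3Kqqq97ulWd5y7uqy6hAAAA53exnZrqrzv7tyXdXyHhnzt3LumARARNFvNuEdmm8vNuZre7HRnZla+/+dCJGmHnezYZ3eHib23aIeczrV8unMQIhM0aJl5vu7nmGeYmrlmiIu7y8xSWslRAAFXq6d7vMvJiYl5u5dniLuZm93HEpuERDWLy4ebu7qczN24Z4mYeqmqqZzLlYiGV2m8uFaszMqavMzeyGm7iZmpdnmnVXVFZ4vLhVfN26uiIiV6zKebmJmqqGZ76CM1VnmXRWm5V2VjIjOau7lWiJqqzLmb3ad2Z4dkRoqFJIlnVEZGu7zKl1ibu7q73u7cuIl1aZl1VFqndFVHzd3e7ZSJm7u7zd7cqqd5zLqqqGN3iXV3nN3d7th3iqu6mqvLub3e7d3bYgBIiHeJm97+7upliql2aJarynrNzMqGZmd5iIm8uszdp2cierpkNGRFeoVomYd3d4mqmZrLhDIiI1iniauGVGic3N1leIiGeKqqmZumUxAViavHZlWsus//7d2jNniXmqqpmqlTEBElq7vLUlru//ud/9zKQCSHqpqZmamGRFVUasu8rf///qZnvv7v/ZVYqqqpq93cuYh2Vqurqd//lHeHrN7u7/xYmZqqvv///tyYdnqrq6uURomGRZvO/+yXZol82lIlne3Jh3mrzNtTJ6mYQhN6rN3VV3h6UkVUM53LiHfN6mnKZ4m7l1MiNZnNVHeWm8u6l1nLqHvsq5iJd5u7zJdTInl4lDV7upqrqoabqalWrMyIeIm8vNlTIlVr2Gg6mrqquqhqq3M3repoqYiszN7tpCQUZ3aZq7qqu6vN/5QzNWWKzKmru7vN78hmeFiZu6qqqq3d7ttCEBW8y6iGiqqqvZmpirdg=="/>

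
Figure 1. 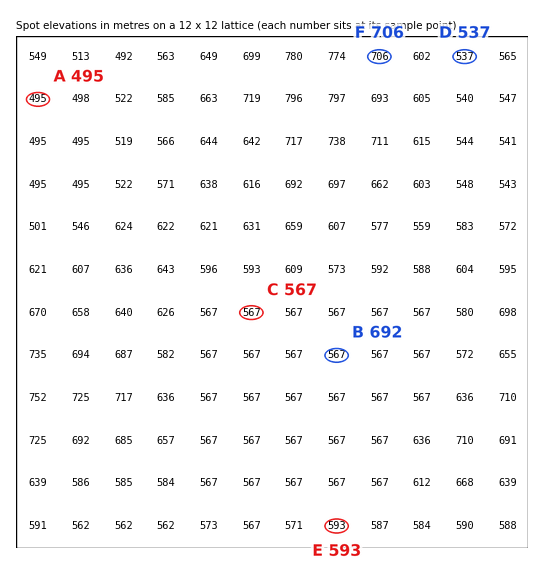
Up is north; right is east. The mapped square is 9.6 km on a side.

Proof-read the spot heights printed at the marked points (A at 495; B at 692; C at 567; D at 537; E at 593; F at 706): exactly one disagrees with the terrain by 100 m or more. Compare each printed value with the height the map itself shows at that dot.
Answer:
B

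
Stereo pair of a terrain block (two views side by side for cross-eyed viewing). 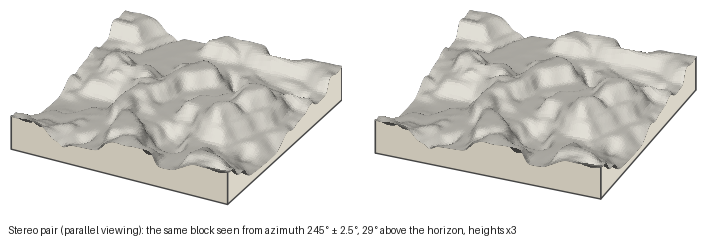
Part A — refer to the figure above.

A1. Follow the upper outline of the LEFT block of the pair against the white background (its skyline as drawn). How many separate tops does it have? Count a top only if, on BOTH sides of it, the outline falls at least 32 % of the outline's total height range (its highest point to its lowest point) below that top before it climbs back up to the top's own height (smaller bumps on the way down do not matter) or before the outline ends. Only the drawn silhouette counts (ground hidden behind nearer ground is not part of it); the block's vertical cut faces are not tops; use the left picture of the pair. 1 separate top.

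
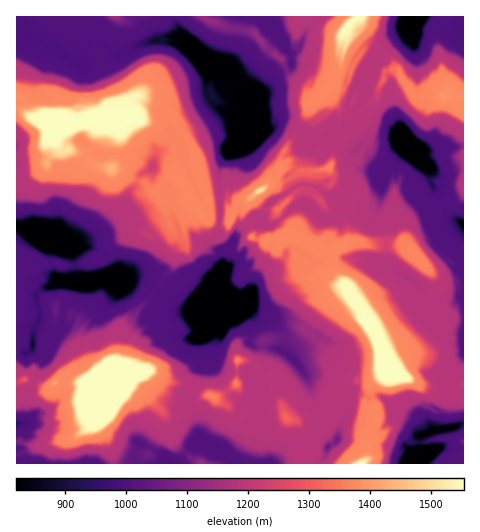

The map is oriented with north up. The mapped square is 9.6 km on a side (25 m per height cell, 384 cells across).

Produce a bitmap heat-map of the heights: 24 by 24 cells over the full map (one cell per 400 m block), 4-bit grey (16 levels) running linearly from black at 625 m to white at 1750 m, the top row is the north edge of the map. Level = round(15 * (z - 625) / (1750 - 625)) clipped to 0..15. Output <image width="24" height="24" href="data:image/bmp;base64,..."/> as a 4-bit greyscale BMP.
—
<image width="24" height="24" href="data:image/bmp;base64,Qk2WAQAAAAAAAHYAAAAoAAAAGAAAABgAAAABAAQAAAAAACABAAATCwAAEwsAABAAAAAAAAAAAAAAABEREQAiIiIAMzMzAERERABVVVUAZmZmAHd3dwCIiIgAmZmZAKqqqgC7u7sAzMzMAN3d3QDu7u4A////AGd3d1VmVWZ4ealDNWerqGd2Z3eId6lkRVec2oiHeIiYd5l1VXms/amImIiHeJmId4is7cqHeIh2eJvKiGaJvLp1V4dmd5zKh1VniIZURmZmeJyph1VWZ2VTM0VnibyYd1VVVVVTIzV4q8qIdlQzM0VUI0aKrLmHhlVEQ0VlRGeaqoiJhlMzVWeIZXmqqpiZZTM0V4ipiImqmYiHVVVWd4mqmZiIiHd2VXd4iZqqmKqIiHZlVoqqqpmqh3mZmHVURou6qqmqc0eYiHVDRozLvKqpYxR4iHYkV7zMzMqoUyNoiIdXiaqqvMqWQzNpqYiKqph2eaqFMzRoqoiZqmVVVXhzM1VnmoiGh1VVVVQzRVZXm6hUZVVVVlVFZmVni7hDVQ=="/>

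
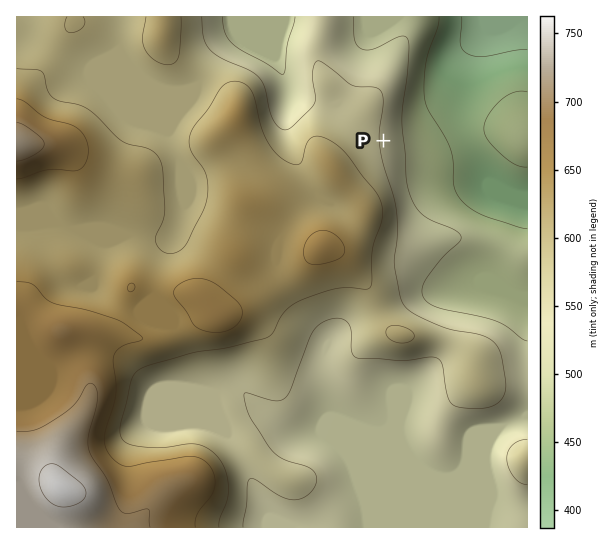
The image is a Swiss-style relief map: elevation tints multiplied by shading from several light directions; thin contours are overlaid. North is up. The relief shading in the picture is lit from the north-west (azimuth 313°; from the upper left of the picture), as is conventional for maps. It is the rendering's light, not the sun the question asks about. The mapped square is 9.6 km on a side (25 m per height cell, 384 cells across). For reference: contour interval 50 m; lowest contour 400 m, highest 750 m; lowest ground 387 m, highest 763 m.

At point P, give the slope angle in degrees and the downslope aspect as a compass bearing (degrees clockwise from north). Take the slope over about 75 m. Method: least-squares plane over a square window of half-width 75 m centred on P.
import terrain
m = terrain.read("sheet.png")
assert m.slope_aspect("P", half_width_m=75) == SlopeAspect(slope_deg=4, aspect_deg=87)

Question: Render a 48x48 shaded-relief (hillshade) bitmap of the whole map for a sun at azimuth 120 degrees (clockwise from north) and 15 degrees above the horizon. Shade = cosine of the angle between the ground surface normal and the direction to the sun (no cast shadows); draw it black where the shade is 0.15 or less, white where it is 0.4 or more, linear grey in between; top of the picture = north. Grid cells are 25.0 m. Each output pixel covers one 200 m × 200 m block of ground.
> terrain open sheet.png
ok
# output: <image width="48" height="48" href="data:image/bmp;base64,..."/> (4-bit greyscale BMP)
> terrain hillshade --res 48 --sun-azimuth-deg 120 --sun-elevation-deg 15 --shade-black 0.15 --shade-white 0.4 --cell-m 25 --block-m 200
<image width="48" height="48" href="data:image/bmp;base64,Qk32BAAAAAAAAHYAAAAoAAAAMAAAADAAAAABAAQAAAAAAIAEAAATCwAAEwsAABAAAAAAAAAAAAAAABEREQAiIiIAMzMzAERERABVVVUAZmZmAHd3dwCIiIgAmZmZAKqqqgC7u7sAzMzMAN3d3QDu7u4A////AHd3iaqXZ4mrvd7Ll3d3d4h3d3d3d3ZlVXZniauoZnirze7bl3eIh4h3d3d3d3ZlVmZWiau4ZWeazf/rl3iZmIh3d3d3d3dlZlVWeJu5VEV5rP/rh2eaqZh3d3d3d3dlVlVFd4qoUzNWi+/admeJmZh3d3d3d3dURVVGeImoQhEjWc24ZmZniYd3d3d3d3ZCJFVGeZqnQhAANquXZ3ZWeHd3d2ZniHZAAVRFeb3JUyAAFXh2eIdmZ3d3d2VnmXZAAEMjac/8hkMhJGZmeJiHdnd3dmVXmodjADMiR7//yGZVVWZneJmYd3d3dmRGmqiGQ0QiJY3/+nd3Z3Z3d4mph3d3d2RFeaq6mGZDI2v//Id3d2Z3d4mql3eId2U0V5rMundkM1nv/Zd3d3d3d4mZh3iIh2VDRXm8y3d2Q0jP/rh3d3d2Z4mZh3iZiHZDNGirund2VFe97tupmIh3d5qpdmiamZhkM1eaqXd2ZWerzN3LqqqYeJqpdmeJqqqGRFeaqXZnd3iaqrzMu7u5iJu6hlVoiby4ZFeamWZWiIiZiImqqrzbqZu7llRFZ5u5ZVZ5mGVFeIiId3d3eJvduqq7qGQzRXiHZEVnd2VEVmZnd2ZmVnm8u6q7uXVEVmZlRERWZ2ZURFVVd3dmVWeaqru7uoZWiIdlVVVWZ2d2VVQ0Z3ZVVnd4iaq7uph4q7qHZmZmZ2eIdmUzV3VEVnd3eImquqmJvMuph3Zmd2Z4d3ZDRnUzRWd4h3eJqqqru7u6mHd2d2ZmZ3ZDRWVCNFZ4h2VnmqvMy6u6qYd2ZmZmZnZURWZTI0VoiGRFiZvNy6qqqph2ZmZmZmZmVndkMjVniGUzaJrO25mZmZh2ZWZmZmd3Z3h1MjRniHUyRnit7Kh3d3dmVWZmd3d3d4iGQjRneIdTRWaM/rh2ZmZlVXd2d4h3d4mHQyNXeIhlVVV77sl2Z3ZmZoh2Z4iHd4mHUyNWeIh3ZmV63smHeIdmZqqHZ4mHd4mHZCNGZ3h3ZneKzcqIiYd3d8yoeJmHd4mHZDNWZnd2VomavcqYmZh3d93KmZqXZ4mHZUVWZ3ZURoqZvMqYmZh2d8zLqqqXZniGVWZmeHZDRpmZrMqYiYdmZ6qqqqqXZmdlRWd3iYUiRomJrMqIiHdmZoiIiZmXZmZkI1eJqoMRRniJvMqIh2ZVZndlZ4mHdmZkITWKzIMBRmd5vcqId2VVVndlRXiHdndlMQJr7ZMCVmZ5vduIdlRFVXh2VWd3d3d2UgBK7qQSVmZovuyXdlREVXiHZmd3d3d3ZCE53rUiV3ZXrf2odlREVWeId3d3d3d3djI3vKUiV3ZWjO64dlRERVZ4h3d3dneIhlRGiYQiV3ZUad7JdlRDRFVniHd3ZmeJh2VVZ1MjZ3ZUV77ahmVDRFVWeId2ZVeaqYd2ZlIUeZdkRq3sl2VURGVWeIiHVEeru6l2Z1ITeql1VYzuuXZlVWZVZ4iHUzaszLl3d2MSarqGZWre2odmZnZVV4iHUyWc3cp3d2QRWrqHZmjO25d3Zg=="/>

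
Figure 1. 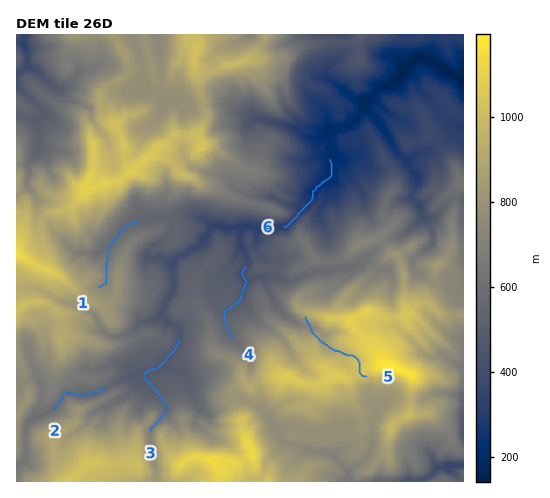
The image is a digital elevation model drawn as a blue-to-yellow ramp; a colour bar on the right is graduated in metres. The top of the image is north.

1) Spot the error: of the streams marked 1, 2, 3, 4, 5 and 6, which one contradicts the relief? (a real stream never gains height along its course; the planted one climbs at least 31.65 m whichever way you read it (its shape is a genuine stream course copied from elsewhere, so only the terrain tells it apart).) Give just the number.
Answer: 5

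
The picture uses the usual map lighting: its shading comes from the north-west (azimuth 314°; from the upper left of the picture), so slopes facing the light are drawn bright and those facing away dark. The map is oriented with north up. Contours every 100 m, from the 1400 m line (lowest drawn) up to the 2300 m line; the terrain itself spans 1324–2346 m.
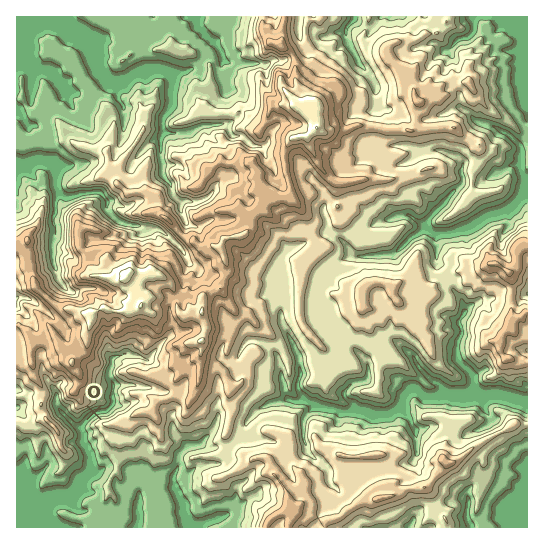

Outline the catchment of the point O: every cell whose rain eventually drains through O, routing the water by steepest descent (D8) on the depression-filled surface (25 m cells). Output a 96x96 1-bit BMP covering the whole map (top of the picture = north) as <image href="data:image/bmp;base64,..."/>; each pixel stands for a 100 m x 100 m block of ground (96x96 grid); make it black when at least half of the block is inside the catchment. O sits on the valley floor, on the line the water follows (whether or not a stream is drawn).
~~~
<image width="96" height="96" href="data:image/bmp;base64,Qk2+BAAAAAAAAD4AAAAoAAAAYAAAAGAAAAABAAEAAAAAAIAEAAATCwAAEwsAAAIAAAAAAAAA////AAAAAAAAAAAAAAAAAAAAAAAAAAAAAAAAAAAAAAAAAAAAAAAAAAAAAAAAAAAAAAAAAAAAAAAAAAAAAAAAAAAAAAAAAAAAAAAAAAAAAAAAAAAAAAAAAAAAAAAAAAAAAAAAAAAAAAAAAAAAAAAAAAAAAAAAAAAAAAAAAAAAAAAAAAAAAAAAAAAAAAAAAAAAAAAAAAAAAAAAAAAAAAAAAAAAAAAAAAAAAAAAAAAAAAAAAAAAAAAAAAAAAAAAAAAAAAAAAAAAAAAAAAAAAAAAAAAAAAAAAAAAAAAAAAAAAAAAAAAAAAAAAAAAAAAAAEAAAAAAAAAAAAAAAfgAAAAAAAAAAAAAAf4AAAAAAAAAAAAAA//AAAAAAAAAAAAAB//AAAAAAAAAAAAAD///gAAAAAAAAAAAH///wAAAAAAAAAAAH///wAAAAAAAAAAAD///wAAAAAAAAAAAD///wAAAAAAAAAAAH///4AAAAAAAAAAAH///4AAAAAAAAAAAH///4AAAAAAAAAAAD///4AAAAAAAAAAAB///4AAAAAAAAAAAB///4AAAAAAAAAAAB///4AAAAAAAAAAAB///4AAAAAAAAAAAA///8AAAAAAAAAAAA///8AAAAAAAAAAAA///4AAAAAAAAAAAAf/+AAAAAAAAAAAAAAH8AAAAAAAAAAAAAAH8AAAAAAAAAAAAAAH8AAAAAAAAAAAAAAH8AAAAAAAAAAAAAAP4AAAAAAAAAAAAAAfwAAAAAAAAAAAAAAfgAAAAAAAAAAAAAAAAAAAAAAAAAAAAAAAAAAAAAAAAAAAAAAAAAAAAAAAAAAAAAAAAAAAAAAAAAAAAAAAAAAAAAAAAAAAAAAAAAAAAAAAAAAAAAAAAAAAAAAAAAAAAAAAAAAAAAAAAAAAAAAAAAAAAAAAAAAAAAAAAAAAAAAAAAAAAAAAAAAAAAAAAAAAAAAAAAAAAAAAAAAAAAAAAAAAAAAAAAAAAAAAAAAAAAAAAAAAAAAAAAAAAAAAAAAAAAAAAAAAAAAAAAAAAAAAAAAAAAAAAAAAAAAAAAAAAAAAAAAAAAAAAAAAAAAAAAAAAAAAAAAAAAAAAAAAAAAAAAAAAAAAAAAAAAAAAAAAAAAAAAAAAAAAAAAAAAAAAAAAAAAAAAAAAAAAAAAAAAAAAAAAAAAAAAAAAAAAAAAAAAAAAAAAAAAAAAAAAAAAAAAAAAAAAAAAAAAAAAAAAAAAAAAAAAAAAAAAAAAAAAAAAAAAAAAAAAAAAAAAAAAAAAAAAAAAAAAAAAAAAAAAAAAAAAAAAAAAAAAAAAAAAAAAAAAAAAAAAAAAAAAAAAAAAAAAAAAAAAAAAAAAAAAAAAAAAAAAAAAAAAAAAAAAAAAAAAAAAAAAAAAAAAAAAAAAAAAAAAAAAAAAAAAAAAAAAAAAAAAAAAAAAAAAAAAAAAAAAAAAAAAAAAAAAAAAAAAAAAAAAAAAAAAAAAAAAAAAAAAAAAAAAAAAAAAAAAAAAAAAAAAAAAAAAAAAAAAAAAAAAAAAAAAAAAAAAAAAAAAA="/>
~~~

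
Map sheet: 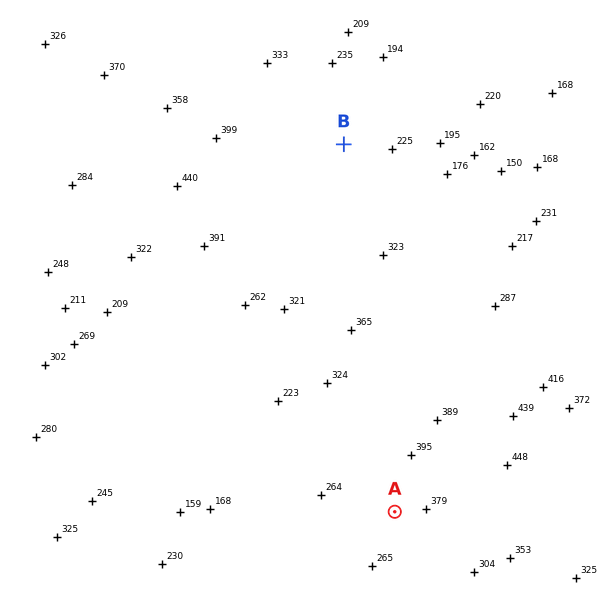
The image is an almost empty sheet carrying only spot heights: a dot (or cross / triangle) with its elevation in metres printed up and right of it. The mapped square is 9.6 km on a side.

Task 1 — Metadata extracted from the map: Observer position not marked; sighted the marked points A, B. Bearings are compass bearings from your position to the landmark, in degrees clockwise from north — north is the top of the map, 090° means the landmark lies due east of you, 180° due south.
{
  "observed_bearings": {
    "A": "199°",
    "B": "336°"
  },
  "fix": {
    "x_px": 444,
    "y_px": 369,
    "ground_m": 370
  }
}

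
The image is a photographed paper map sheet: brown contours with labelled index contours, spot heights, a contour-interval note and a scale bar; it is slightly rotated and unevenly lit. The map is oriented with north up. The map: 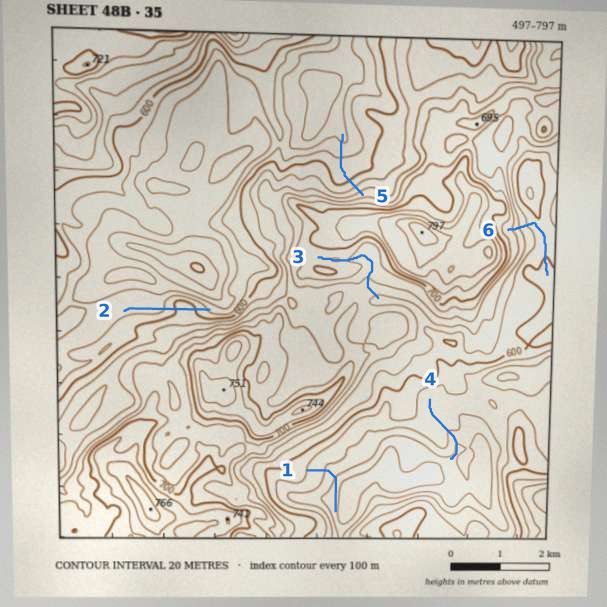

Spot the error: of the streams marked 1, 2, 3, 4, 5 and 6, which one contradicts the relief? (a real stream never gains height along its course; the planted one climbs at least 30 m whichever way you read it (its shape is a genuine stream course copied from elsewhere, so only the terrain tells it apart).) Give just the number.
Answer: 2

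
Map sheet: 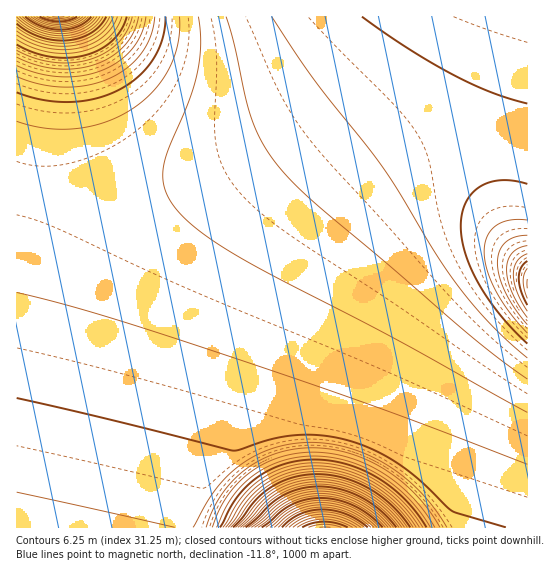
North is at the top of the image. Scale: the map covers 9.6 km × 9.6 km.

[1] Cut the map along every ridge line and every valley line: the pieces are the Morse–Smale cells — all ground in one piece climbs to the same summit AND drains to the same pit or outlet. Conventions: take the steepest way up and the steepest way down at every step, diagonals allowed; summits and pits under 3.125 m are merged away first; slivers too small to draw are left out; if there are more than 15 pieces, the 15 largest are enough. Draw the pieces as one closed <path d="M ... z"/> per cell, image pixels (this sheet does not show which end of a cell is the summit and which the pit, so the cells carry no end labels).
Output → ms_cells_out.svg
<path d="M527 16l-124 0-31 45-26 26-23 18-64 43-25 13-39 16-32 10-53 8-40 0-47-6-7 30 1 309 278-1-35-41-24-36 17-65 31-82 23-42 24-35 26-29 37-29 29-15 28-8 50-1 27 5z"/><path d="M501 144l-40 0-22 4-22 8-23 12-24 17-33 33-21 28-19 31-18 38-16 42-27 89 1 8 11 16 47 58 233-1 0-377z"/><path d="M402 16l-347 0-8 57-24 114 47 8 55-2 44-8 50-17 60-32 58-41 42-42z"/><path d="M54 16l-38 1 0 169 6 2 25-115z"/><path d="M21 187l-5 0 1 32 6-29z"/>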